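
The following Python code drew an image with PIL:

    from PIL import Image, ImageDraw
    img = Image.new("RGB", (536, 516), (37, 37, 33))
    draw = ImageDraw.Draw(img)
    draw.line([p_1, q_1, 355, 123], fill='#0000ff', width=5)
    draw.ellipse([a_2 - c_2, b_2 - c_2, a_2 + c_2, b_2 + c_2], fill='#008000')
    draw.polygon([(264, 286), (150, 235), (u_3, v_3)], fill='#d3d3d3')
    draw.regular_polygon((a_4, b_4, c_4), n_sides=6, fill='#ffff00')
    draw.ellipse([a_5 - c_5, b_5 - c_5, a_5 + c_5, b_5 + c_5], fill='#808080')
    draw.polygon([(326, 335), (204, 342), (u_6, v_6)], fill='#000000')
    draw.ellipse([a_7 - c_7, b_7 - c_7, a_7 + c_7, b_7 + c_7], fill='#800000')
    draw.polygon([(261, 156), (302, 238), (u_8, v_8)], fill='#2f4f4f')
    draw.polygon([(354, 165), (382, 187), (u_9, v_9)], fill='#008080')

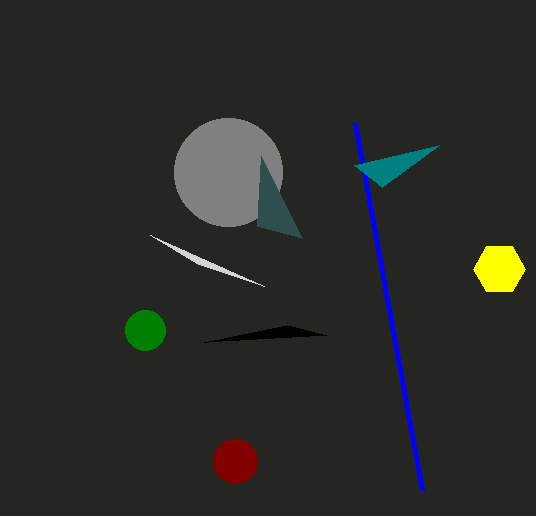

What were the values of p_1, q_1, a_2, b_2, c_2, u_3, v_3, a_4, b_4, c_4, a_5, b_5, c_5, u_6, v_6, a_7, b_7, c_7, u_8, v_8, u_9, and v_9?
p_1 = 422; q_1 = 490; a_2 = 145; b_2 = 330; c_2 = 20; u_3 = 198; v_3 = 264; a_4 = 499; b_4 = 269; c_4 = 26; a_5 = 228; b_5 = 172; c_5 = 54; u_6 = 287; v_6 = 325; a_7 = 235; b_7 = 461; c_7 = 22; u_8 = 257; v_8 = 226; u_9 = 439; v_9 = 145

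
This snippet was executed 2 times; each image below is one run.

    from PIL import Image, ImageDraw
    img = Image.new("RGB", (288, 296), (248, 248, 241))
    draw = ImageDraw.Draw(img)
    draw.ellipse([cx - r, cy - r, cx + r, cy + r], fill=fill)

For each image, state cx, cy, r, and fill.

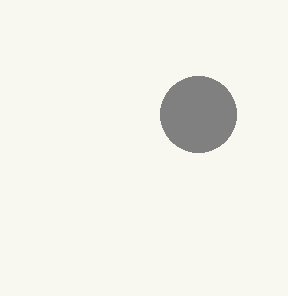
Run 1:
cx = 198; cy = 114; r = 38; fill = 'gray'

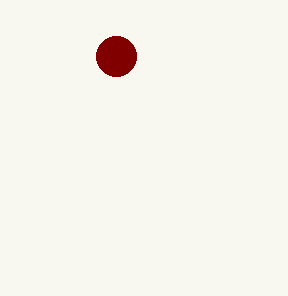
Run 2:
cx = 116
cy = 56
r = 20
fill = 'maroon'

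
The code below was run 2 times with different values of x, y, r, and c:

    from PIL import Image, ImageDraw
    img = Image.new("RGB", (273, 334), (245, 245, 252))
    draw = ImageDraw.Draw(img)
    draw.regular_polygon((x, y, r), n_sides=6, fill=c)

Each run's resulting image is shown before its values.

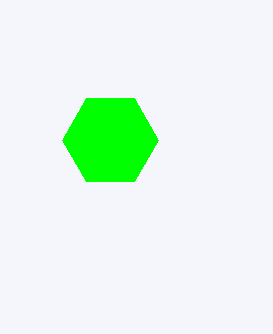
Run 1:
x = 110; y = 140; r = 48; c = 'lime'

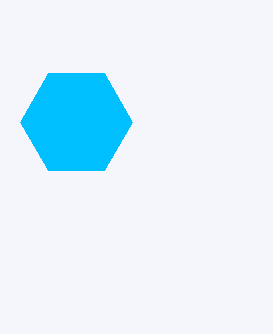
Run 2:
x = 76, y = 122, r = 56, c = 'deepskyblue'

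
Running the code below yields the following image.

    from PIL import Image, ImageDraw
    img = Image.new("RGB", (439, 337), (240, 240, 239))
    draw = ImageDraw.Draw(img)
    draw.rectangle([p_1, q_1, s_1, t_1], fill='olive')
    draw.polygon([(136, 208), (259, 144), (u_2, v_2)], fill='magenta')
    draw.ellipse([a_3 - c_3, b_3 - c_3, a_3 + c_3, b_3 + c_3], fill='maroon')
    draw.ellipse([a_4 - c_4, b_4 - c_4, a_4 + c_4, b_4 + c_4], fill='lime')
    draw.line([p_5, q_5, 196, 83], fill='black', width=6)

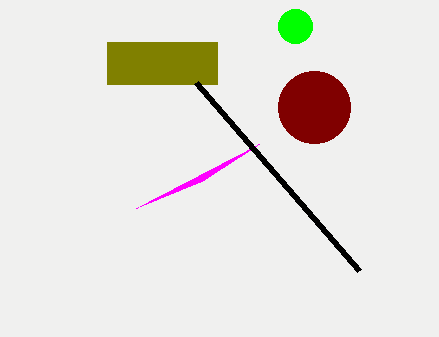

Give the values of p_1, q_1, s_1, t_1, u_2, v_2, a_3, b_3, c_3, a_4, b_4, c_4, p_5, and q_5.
p_1 = 107, q_1 = 42, s_1 = 217, t_1 = 84, u_2 = 202, v_2 = 181, a_3 = 314, b_3 = 107, c_3 = 36, a_4 = 295, b_4 = 26, c_4 = 17, p_5 = 359, q_5 = 271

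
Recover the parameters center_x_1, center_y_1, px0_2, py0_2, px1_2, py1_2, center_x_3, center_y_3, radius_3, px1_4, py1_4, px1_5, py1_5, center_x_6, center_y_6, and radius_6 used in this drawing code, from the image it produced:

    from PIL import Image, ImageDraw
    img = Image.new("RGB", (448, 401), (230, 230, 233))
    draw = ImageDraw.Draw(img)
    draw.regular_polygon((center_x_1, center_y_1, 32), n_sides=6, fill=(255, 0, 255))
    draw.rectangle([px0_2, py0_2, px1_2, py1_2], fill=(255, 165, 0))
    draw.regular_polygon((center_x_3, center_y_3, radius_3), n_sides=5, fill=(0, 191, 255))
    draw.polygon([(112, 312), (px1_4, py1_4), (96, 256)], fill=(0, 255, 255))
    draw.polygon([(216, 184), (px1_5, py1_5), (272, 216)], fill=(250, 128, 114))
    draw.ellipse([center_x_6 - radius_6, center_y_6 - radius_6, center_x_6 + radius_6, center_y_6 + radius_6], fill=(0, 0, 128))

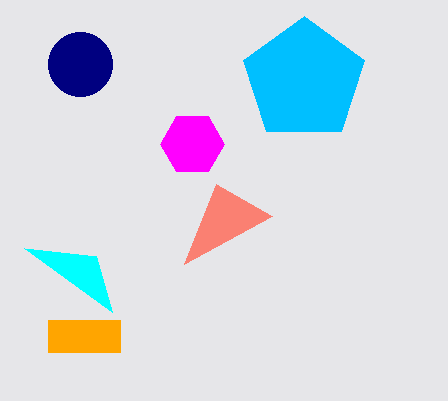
center_x_1 = 192; center_y_1 = 144; px0_2 = 48; py0_2 = 320; px1_2 = 120; py1_2 = 352; center_x_3 = 304; center_y_3 = 80; radius_3 = 64; px1_4 = 24; py1_4 = 248; px1_5 = 184; py1_5 = 264; center_x_6 = 80; center_y_6 = 64; radius_6 = 32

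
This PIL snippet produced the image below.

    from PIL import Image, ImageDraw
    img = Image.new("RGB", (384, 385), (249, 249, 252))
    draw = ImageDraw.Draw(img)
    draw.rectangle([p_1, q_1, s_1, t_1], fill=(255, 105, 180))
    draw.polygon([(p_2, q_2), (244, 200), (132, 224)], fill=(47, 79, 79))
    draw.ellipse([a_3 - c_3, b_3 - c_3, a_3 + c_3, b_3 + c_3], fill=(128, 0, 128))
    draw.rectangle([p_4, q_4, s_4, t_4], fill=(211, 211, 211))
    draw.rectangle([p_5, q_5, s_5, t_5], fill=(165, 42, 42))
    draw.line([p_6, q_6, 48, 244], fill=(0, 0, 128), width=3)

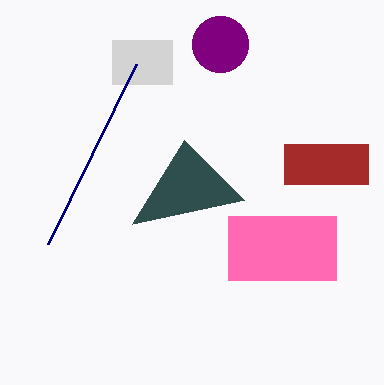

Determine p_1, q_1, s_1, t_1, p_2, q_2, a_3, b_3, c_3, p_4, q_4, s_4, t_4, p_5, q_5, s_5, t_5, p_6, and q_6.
p_1 = 228; q_1 = 216; s_1 = 336; t_1 = 280; p_2 = 184; q_2 = 140; a_3 = 220; b_3 = 44; c_3 = 28; p_4 = 112; q_4 = 40; s_4 = 172; t_4 = 84; p_5 = 284; q_5 = 144; s_5 = 368; t_5 = 184; p_6 = 136; q_6 = 64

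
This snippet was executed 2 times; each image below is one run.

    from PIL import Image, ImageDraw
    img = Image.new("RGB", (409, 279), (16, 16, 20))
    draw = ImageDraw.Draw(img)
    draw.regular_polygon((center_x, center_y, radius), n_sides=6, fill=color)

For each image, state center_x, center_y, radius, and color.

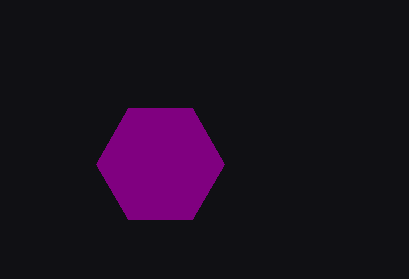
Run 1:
center_x = 160, center_y = 164, radius = 64, color = 'purple'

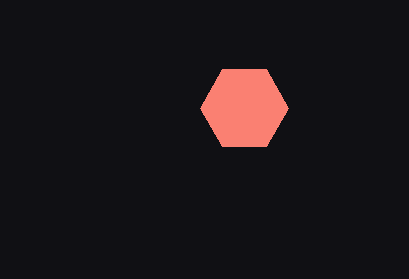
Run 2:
center_x = 244; center_y = 108; radius = 44; color = 'salmon'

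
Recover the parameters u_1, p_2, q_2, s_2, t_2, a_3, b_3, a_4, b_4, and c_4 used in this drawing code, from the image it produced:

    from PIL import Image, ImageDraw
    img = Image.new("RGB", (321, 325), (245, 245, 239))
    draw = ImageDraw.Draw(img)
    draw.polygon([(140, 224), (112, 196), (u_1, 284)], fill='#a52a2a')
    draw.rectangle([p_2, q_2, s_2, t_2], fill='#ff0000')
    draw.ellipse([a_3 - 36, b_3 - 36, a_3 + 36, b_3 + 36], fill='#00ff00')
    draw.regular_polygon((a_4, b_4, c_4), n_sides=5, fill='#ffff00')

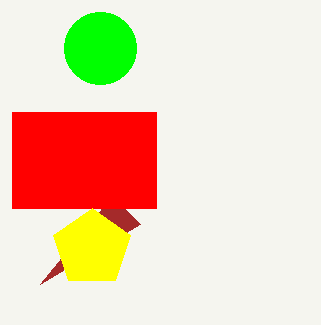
u_1 = 40
p_2 = 12
q_2 = 112
s_2 = 156
t_2 = 208
a_3 = 100
b_3 = 48
a_4 = 92
b_4 = 248
c_4 = 40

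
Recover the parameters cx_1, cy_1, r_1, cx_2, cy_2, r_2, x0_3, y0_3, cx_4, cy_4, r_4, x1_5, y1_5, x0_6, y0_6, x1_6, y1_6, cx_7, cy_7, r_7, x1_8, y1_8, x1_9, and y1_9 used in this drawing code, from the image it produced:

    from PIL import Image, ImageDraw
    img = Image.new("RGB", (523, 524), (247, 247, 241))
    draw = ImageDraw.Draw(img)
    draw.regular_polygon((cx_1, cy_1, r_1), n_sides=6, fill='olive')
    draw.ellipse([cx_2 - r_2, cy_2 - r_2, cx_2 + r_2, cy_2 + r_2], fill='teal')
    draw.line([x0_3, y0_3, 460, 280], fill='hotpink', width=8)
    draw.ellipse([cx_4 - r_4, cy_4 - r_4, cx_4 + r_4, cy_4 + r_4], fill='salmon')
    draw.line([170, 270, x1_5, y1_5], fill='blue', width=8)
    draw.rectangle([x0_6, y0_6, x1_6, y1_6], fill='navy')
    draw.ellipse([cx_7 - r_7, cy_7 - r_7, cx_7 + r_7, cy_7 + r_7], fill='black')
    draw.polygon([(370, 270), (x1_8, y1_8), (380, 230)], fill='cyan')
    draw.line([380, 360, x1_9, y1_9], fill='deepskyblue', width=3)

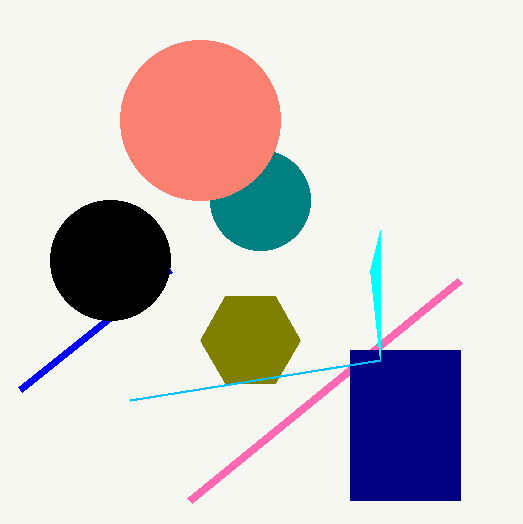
cx_1 = 250
cy_1 = 340
r_1 = 50
cx_2 = 260
cy_2 = 200
r_2 = 50
x0_3 = 190
y0_3 = 500
cx_4 = 200
cy_4 = 120
r_4 = 80
x1_5 = 20
y1_5 = 390
x0_6 = 350
y0_6 = 350
x1_6 = 460
y1_6 = 500
cx_7 = 110
cy_7 = 260
r_7 = 60
x1_8 = 380
y1_8 = 360
x1_9 = 130
y1_9 = 400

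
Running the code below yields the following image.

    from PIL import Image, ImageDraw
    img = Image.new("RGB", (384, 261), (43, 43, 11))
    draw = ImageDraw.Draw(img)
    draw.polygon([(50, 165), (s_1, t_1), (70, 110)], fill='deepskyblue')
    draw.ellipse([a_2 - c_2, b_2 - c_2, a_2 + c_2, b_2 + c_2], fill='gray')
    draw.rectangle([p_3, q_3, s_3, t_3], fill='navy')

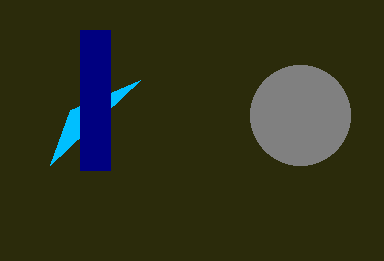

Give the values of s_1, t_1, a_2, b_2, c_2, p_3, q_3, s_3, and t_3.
s_1 = 140, t_1 = 80, a_2 = 300, b_2 = 115, c_2 = 50, p_3 = 80, q_3 = 30, s_3 = 110, t_3 = 170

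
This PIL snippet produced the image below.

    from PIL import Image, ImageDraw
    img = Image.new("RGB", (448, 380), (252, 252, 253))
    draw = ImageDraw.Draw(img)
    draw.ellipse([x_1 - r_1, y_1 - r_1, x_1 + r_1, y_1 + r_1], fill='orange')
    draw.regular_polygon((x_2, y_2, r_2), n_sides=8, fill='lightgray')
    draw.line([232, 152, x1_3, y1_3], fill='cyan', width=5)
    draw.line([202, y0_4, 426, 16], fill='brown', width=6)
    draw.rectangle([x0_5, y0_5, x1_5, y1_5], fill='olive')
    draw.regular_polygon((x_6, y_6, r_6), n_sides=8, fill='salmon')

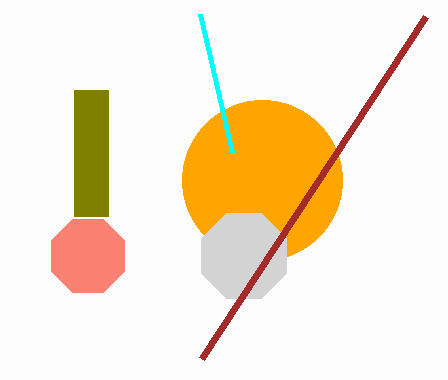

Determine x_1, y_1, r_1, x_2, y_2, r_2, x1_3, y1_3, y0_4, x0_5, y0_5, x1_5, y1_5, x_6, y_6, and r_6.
x_1 = 262
y_1 = 180
r_1 = 80
x_2 = 244
y_2 = 256
r_2 = 46
x1_3 = 200
y1_3 = 14
y0_4 = 358
x0_5 = 74
y0_5 = 90
x1_5 = 108
y1_5 = 216
x_6 = 88
y_6 = 256
r_6 = 40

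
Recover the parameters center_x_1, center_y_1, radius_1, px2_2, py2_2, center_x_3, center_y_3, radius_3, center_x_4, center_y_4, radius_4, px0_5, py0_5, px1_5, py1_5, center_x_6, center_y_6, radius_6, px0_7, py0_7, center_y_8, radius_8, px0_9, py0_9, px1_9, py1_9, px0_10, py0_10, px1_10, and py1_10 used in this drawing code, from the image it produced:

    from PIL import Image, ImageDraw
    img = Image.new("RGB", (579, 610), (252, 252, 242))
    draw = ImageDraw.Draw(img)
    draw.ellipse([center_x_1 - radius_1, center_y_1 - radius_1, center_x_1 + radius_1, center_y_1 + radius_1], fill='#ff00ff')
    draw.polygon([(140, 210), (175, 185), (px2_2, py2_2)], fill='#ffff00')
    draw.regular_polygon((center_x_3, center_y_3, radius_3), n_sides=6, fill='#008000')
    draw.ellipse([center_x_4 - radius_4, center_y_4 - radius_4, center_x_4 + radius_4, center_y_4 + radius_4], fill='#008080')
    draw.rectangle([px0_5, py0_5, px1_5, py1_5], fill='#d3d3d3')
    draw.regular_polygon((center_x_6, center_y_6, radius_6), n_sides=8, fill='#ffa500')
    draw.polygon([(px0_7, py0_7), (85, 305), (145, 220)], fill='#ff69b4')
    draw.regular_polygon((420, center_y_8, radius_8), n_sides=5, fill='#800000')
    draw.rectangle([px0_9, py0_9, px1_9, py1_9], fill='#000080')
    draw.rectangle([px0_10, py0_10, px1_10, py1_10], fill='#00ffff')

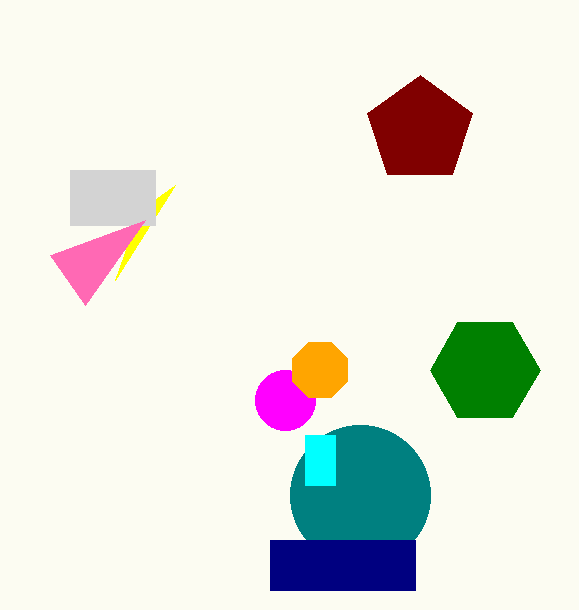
center_x_1 = 285, center_y_1 = 400, radius_1 = 30, px2_2 = 115, py2_2 = 280, center_x_3 = 485, center_y_3 = 370, radius_3 = 55, center_x_4 = 360, center_y_4 = 495, radius_4 = 70, px0_5 = 70, py0_5 = 170, px1_5 = 155, py1_5 = 225, center_x_6 = 320, center_y_6 = 370, radius_6 = 30, px0_7 = 50, py0_7 = 255, center_y_8 = 130, radius_8 = 55, px0_9 = 270, py0_9 = 540, px1_9 = 415, py1_9 = 590, px0_10 = 305, py0_10 = 435, px1_10 = 335, py1_10 = 485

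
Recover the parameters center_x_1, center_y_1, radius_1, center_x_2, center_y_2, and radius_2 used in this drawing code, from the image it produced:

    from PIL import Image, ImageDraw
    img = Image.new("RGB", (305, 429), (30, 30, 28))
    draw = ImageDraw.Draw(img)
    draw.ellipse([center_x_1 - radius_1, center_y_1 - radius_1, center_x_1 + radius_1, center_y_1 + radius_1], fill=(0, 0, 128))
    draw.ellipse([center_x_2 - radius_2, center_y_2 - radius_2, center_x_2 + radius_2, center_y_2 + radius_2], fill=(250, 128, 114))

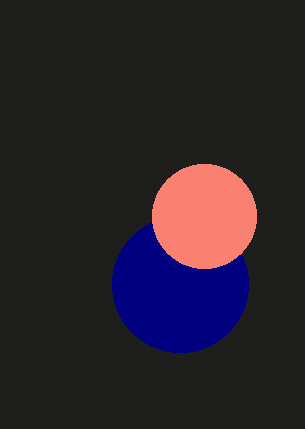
center_x_1 = 180
center_y_1 = 284
radius_1 = 68
center_x_2 = 204
center_y_2 = 216
radius_2 = 52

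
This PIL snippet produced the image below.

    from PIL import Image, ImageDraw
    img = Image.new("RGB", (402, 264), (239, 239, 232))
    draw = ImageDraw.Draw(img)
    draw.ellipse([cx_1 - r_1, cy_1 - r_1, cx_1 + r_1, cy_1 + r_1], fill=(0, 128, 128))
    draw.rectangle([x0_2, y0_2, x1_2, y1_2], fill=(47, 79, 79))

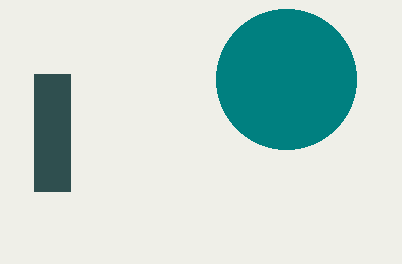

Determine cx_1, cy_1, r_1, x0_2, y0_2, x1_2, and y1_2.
cx_1 = 286
cy_1 = 79
r_1 = 70
x0_2 = 34
y0_2 = 74
x1_2 = 70
y1_2 = 191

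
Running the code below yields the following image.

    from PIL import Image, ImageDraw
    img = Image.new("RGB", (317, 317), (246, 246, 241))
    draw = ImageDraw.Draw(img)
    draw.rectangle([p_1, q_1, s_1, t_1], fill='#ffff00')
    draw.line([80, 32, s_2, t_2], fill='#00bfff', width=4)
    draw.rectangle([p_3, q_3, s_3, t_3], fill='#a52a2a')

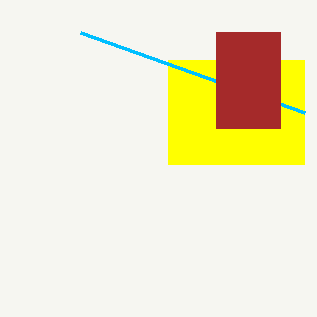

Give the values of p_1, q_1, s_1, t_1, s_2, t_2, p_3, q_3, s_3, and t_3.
p_1 = 168; q_1 = 60; s_1 = 304; t_1 = 164; s_2 = 304; t_2 = 112; p_3 = 216; q_3 = 32; s_3 = 280; t_3 = 128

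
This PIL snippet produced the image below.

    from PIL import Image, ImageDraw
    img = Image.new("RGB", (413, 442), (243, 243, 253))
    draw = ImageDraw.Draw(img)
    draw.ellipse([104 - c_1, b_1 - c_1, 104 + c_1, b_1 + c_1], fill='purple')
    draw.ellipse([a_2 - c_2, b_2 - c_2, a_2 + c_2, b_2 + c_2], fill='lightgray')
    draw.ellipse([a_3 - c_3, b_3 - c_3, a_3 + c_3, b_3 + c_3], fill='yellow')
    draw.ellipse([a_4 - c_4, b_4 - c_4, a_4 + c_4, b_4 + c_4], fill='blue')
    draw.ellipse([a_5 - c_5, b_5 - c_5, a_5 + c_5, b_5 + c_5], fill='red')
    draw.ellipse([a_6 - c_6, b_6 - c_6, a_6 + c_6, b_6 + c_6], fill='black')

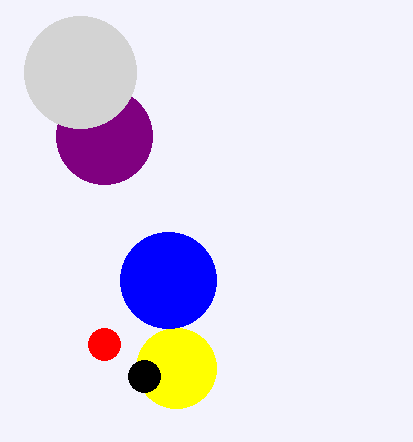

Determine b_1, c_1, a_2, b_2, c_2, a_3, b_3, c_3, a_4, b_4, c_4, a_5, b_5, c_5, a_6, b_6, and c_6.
b_1 = 136; c_1 = 48; a_2 = 80; b_2 = 72; c_2 = 56; a_3 = 176; b_3 = 368; c_3 = 40; a_4 = 168; b_4 = 280; c_4 = 48; a_5 = 104; b_5 = 344; c_5 = 16; a_6 = 144; b_6 = 376; c_6 = 16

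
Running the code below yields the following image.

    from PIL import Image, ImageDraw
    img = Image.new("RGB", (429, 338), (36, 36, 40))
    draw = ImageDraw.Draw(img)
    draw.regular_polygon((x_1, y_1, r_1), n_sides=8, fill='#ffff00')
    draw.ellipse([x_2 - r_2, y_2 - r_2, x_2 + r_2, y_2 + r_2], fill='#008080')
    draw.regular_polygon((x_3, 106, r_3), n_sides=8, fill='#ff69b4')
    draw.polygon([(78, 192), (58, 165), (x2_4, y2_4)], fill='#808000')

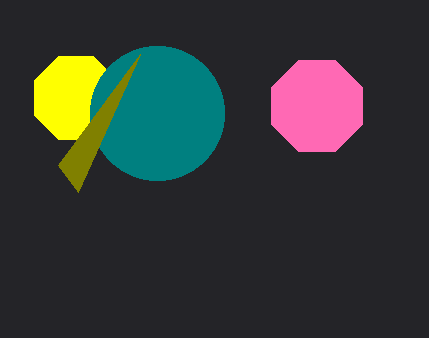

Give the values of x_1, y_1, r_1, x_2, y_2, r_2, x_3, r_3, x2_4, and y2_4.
x_1 = 76; y_1 = 98; r_1 = 45; x_2 = 157; y_2 = 113; r_2 = 67; x_3 = 317; r_3 = 49; x2_4 = 140; y2_4 = 54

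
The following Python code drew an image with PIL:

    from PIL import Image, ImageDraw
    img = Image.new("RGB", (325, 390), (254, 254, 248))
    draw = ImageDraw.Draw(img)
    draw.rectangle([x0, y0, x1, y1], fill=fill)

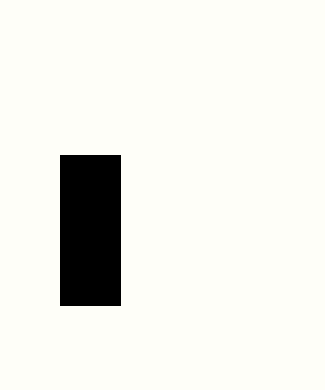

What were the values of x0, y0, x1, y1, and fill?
x0 = 60
y0 = 155
x1 = 120
y1 = 305
fill = 'black'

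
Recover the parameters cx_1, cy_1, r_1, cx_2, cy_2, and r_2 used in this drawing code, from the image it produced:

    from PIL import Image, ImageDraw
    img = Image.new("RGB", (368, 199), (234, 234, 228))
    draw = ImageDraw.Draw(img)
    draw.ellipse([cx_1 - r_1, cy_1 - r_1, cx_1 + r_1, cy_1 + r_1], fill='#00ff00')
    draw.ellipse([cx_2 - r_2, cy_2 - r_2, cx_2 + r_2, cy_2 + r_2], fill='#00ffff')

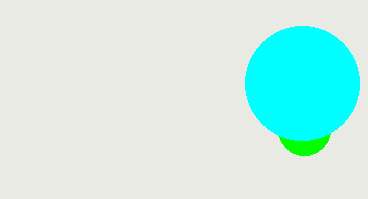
cx_1 = 304; cy_1 = 129; r_1 = 26; cx_2 = 302; cy_2 = 83; r_2 = 57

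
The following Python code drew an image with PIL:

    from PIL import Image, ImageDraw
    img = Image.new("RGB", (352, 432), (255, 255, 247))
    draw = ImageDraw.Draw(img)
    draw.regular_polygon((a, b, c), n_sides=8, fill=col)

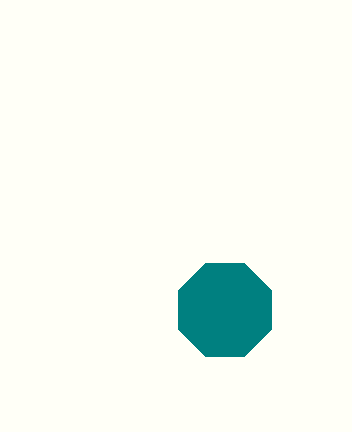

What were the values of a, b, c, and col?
a = 225; b = 310; c = 50; col = 'teal'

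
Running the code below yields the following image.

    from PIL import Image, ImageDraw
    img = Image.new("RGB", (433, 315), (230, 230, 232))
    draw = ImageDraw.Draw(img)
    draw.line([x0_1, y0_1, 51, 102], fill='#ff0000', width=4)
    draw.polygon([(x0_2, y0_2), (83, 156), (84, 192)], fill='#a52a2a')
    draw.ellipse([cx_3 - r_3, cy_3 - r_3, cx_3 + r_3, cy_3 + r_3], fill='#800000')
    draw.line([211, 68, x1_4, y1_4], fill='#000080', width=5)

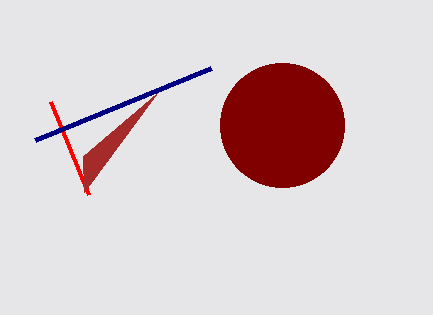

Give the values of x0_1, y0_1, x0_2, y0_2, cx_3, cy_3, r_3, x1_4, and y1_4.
x0_1 = 89
y0_1 = 195
x0_2 = 157
y0_2 = 93
cx_3 = 282
cy_3 = 125
r_3 = 62
x1_4 = 35
y1_4 = 140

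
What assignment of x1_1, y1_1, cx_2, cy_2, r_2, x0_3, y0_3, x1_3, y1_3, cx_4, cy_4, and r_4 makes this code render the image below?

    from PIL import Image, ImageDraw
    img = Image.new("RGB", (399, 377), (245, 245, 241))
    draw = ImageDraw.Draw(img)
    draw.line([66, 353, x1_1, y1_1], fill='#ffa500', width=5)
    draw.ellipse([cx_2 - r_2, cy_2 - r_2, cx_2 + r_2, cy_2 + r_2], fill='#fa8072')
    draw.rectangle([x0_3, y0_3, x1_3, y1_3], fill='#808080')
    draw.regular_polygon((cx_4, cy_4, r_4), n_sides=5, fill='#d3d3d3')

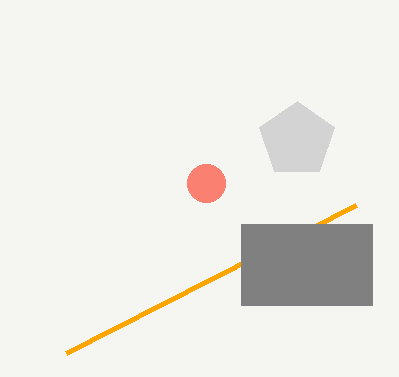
x1_1 = 356
y1_1 = 205
cx_2 = 206
cy_2 = 183
r_2 = 19
x0_3 = 241
y0_3 = 224
x1_3 = 372
y1_3 = 305
cx_4 = 297
cy_4 = 140
r_4 = 39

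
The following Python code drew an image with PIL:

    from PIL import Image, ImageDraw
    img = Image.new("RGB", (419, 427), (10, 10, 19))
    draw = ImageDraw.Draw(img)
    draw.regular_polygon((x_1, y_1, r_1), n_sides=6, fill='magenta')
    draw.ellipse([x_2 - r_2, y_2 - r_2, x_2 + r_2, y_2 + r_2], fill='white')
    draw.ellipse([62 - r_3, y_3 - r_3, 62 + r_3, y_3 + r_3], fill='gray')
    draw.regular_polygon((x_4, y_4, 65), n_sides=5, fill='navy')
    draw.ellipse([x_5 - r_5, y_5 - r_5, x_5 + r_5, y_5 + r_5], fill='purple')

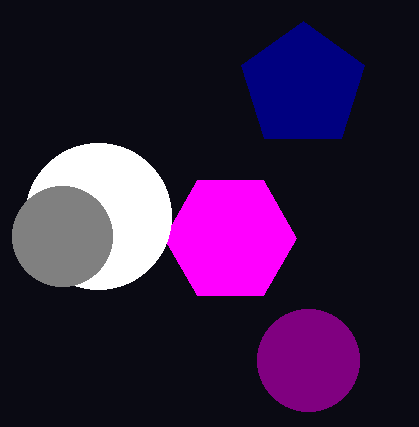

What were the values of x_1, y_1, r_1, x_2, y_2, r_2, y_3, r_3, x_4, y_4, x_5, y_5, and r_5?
x_1 = 230; y_1 = 238; r_1 = 66; x_2 = 98; y_2 = 216; r_2 = 73; y_3 = 236; r_3 = 50; x_4 = 303; y_4 = 86; x_5 = 308; y_5 = 360; r_5 = 51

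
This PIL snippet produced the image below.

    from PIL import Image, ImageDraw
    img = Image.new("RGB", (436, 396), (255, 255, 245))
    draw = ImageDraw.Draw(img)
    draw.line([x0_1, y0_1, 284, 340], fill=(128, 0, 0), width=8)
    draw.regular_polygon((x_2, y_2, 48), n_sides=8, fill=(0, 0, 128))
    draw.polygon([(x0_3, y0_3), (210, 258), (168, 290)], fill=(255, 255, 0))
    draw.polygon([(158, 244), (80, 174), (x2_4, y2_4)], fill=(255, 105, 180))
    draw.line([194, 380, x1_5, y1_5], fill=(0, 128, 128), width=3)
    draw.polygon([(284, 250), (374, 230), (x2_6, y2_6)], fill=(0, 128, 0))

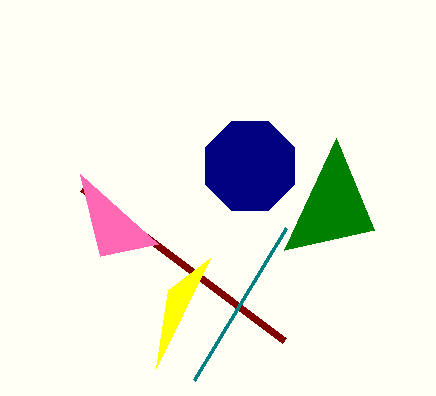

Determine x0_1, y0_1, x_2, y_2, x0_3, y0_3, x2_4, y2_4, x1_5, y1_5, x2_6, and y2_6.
x0_1 = 82, y0_1 = 188, x_2 = 250, y_2 = 166, x0_3 = 156, y0_3 = 368, x2_4 = 100, y2_4 = 256, x1_5 = 286, y1_5 = 228, x2_6 = 336, y2_6 = 138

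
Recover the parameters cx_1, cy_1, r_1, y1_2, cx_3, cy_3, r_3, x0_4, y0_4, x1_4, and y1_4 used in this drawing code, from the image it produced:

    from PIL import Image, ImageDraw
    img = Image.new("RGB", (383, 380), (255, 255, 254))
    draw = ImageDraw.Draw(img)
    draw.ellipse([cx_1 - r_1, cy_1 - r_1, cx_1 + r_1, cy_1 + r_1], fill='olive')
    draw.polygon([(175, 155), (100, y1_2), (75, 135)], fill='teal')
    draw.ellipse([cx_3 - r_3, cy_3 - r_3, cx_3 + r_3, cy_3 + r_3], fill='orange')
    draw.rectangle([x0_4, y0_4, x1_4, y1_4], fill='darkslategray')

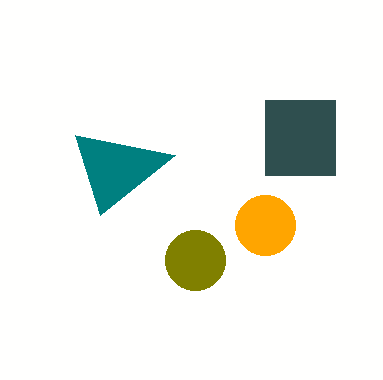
cx_1 = 195; cy_1 = 260; r_1 = 30; y1_2 = 215; cx_3 = 265; cy_3 = 225; r_3 = 30; x0_4 = 265; y0_4 = 100; x1_4 = 335; y1_4 = 175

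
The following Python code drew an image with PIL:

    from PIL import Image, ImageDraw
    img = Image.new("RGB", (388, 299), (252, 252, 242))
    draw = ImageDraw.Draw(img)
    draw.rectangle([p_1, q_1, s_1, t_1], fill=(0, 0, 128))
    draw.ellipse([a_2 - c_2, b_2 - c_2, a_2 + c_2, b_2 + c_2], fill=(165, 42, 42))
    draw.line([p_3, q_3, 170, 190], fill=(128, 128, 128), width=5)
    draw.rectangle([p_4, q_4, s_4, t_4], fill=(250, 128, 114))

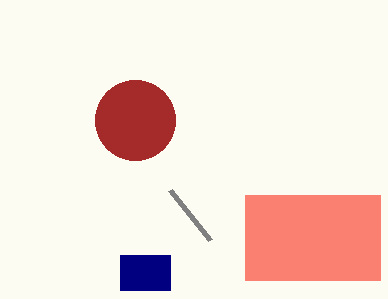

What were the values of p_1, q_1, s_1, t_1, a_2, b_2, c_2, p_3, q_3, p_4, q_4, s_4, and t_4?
p_1 = 120; q_1 = 255; s_1 = 170; t_1 = 290; a_2 = 135; b_2 = 120; c_2 = 40; p_3 = 210; q_3 = 240; p_4 = 245; q_4 = 195; s_4 = 380; t_4 = 280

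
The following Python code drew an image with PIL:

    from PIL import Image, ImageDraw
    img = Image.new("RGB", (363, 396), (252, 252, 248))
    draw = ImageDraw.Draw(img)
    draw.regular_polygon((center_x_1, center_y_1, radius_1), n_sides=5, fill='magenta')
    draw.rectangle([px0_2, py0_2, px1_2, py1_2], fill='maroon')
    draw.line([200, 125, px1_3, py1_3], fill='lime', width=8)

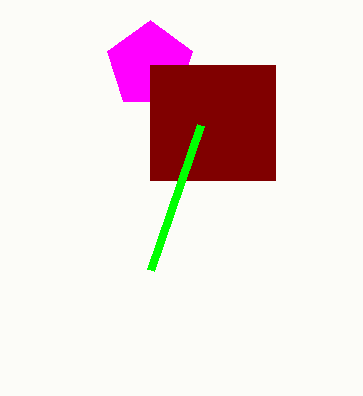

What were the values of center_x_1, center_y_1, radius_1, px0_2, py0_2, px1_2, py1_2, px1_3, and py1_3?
center_x_1 = 150; center_y_1 = 65; radius_1 = 45; px0_2 = 150; py0_2 = 65; px1_2 = 275; py1_2 = 180; px1_3 = 150; py1_3 = 270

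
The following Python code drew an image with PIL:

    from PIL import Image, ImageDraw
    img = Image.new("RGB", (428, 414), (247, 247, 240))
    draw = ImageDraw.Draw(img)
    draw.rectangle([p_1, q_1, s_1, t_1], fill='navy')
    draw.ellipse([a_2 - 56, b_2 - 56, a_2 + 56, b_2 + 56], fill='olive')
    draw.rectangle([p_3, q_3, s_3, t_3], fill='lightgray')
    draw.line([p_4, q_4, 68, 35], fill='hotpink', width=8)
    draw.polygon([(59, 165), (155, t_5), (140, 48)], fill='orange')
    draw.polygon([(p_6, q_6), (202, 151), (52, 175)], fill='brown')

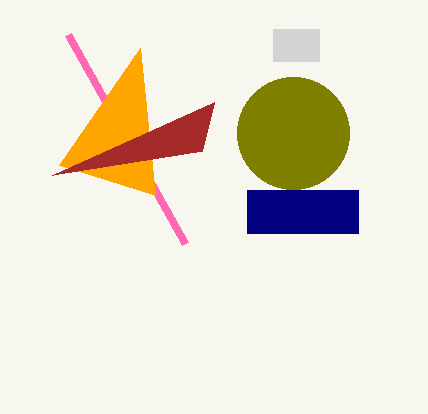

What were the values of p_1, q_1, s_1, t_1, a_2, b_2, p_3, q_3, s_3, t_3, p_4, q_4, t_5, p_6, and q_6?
p_1 = 247, q_1 = 190, s_1 = 358, t_1 = 233, a_2 = 293, b_2 = 133, p_3 = 273, q_3 = 29, s_3 = 319, t_3 = 61, p_4 = 185, q_4 = 244, t_5 = 195, p_6 = 214, q_6 = 102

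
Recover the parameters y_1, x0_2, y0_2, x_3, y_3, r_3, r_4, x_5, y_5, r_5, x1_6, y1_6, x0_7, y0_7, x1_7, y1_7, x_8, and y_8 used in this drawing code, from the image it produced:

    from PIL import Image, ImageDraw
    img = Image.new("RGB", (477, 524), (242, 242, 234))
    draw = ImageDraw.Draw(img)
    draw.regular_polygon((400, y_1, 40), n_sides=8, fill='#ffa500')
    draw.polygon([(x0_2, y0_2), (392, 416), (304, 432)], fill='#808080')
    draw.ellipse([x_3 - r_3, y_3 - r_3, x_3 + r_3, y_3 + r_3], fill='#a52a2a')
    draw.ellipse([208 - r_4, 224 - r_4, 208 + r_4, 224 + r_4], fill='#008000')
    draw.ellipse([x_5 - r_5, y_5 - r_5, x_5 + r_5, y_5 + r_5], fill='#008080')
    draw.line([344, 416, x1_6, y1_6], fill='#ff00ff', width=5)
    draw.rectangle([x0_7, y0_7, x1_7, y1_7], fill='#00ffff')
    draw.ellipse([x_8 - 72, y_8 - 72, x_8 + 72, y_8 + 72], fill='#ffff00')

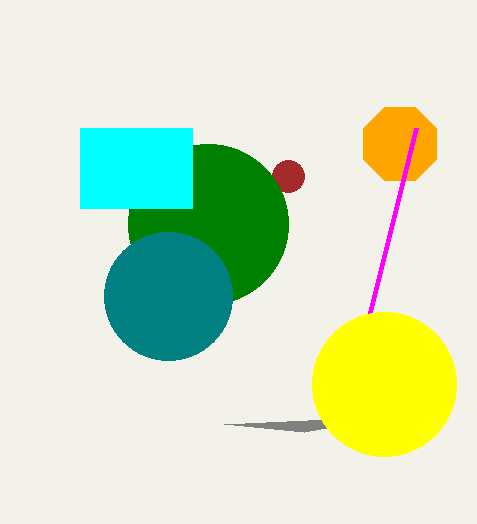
y_1 = 144; x0_2 = 224; y0_2 = 424; x_3 = 288; y_3 = 176; r_3 = 16; r_4 = 80; x_5 = 168; y_5 = 296; r_5 = 64; x1_6 = 416; y1_6 = 128; x0_7 = 80; y0_7 = 128; x1_7 = 192; y1_7 = 208; x_8 = 384; y_8 = 384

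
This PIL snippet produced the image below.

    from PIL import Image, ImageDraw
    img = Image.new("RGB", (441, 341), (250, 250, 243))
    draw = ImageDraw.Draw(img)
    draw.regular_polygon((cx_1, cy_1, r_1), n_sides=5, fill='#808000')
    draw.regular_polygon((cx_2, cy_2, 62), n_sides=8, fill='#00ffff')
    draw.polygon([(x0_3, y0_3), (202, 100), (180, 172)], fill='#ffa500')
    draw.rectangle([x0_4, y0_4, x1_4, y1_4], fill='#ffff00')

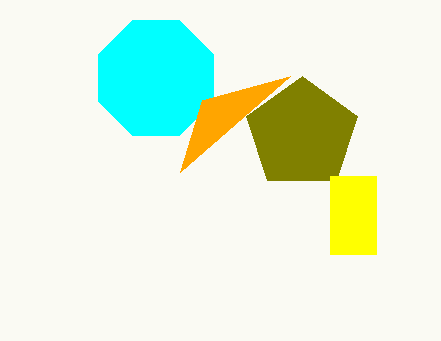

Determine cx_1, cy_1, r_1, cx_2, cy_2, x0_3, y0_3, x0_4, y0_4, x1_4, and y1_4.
cx_1 = 302; cy_1 = 134; r_1 = 58; cx_2 = 156; cy_2 = 78; x0_3 = 290; y0_3 = 76; x0_4 = 330; y0_4 = 176; x1_4 = 376; y1_4 = 254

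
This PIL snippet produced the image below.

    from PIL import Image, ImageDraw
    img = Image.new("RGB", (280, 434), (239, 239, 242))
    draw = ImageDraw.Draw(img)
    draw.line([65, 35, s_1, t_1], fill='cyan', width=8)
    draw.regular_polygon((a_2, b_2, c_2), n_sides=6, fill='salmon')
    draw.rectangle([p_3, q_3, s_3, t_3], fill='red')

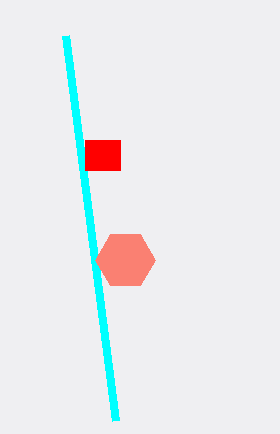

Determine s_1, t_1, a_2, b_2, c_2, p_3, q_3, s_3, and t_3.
s_1 = 115; t_1 = 420; a_2 = 125; b_2 = 260; c_2 = 30; p_3 = 85; q_3 = 140; s_3 = 120; t_3 = 170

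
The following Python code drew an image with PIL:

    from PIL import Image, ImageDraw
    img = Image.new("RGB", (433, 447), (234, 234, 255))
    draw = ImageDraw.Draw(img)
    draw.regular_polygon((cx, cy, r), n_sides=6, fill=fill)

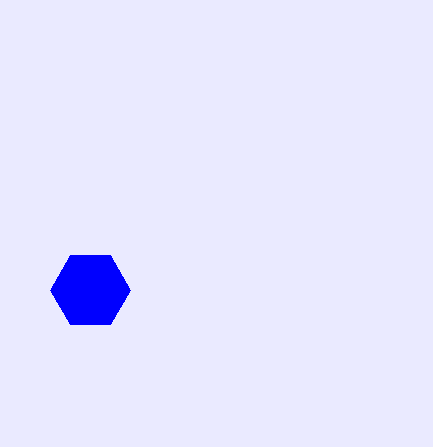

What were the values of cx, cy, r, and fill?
cx = 90, cy = 290, r = 40, fill = 'blue'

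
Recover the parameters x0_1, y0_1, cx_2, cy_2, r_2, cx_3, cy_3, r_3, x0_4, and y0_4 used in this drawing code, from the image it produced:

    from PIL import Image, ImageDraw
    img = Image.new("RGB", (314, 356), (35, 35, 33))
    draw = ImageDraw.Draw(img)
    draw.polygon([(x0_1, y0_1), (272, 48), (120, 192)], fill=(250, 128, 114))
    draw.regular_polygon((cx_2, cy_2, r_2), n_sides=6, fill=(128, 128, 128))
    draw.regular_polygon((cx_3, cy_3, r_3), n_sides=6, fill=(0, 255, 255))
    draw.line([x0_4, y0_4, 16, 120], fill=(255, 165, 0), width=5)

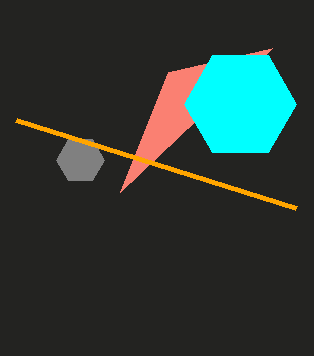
x0_1 = 168
y0_1 = 72
cx_2 = 80
cy_2 = 160
r_2 = 24
cx_3 = 240
cy_3 = 104
r_3 = 56
x0_4 = 296
y0_4 = 208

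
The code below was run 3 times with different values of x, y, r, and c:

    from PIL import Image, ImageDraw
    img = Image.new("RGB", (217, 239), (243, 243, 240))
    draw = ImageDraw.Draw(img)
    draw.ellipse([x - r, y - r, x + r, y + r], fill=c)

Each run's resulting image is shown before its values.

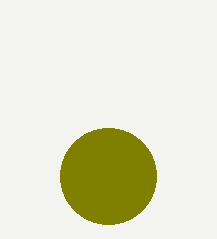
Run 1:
x = 108
y = 176
r = 48
c = 'olive'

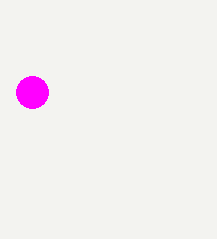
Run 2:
x = 32, y = 92, r = 16, c = 'magenta'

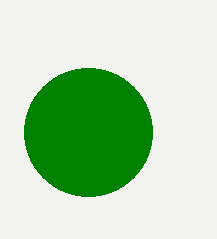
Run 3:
x = 88; y = 132; r = 64; c = 'green'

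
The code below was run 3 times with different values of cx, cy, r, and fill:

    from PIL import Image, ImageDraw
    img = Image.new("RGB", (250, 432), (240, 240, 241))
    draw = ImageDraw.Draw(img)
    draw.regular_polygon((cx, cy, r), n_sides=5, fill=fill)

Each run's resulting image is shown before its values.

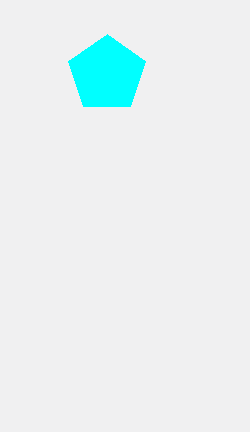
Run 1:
cx = 107; cy = 74; r = 40; fill = 'cyan'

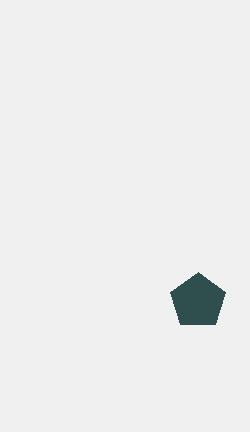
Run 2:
cx = 198; cy = 301; r = 29; fill = 'darkslategray'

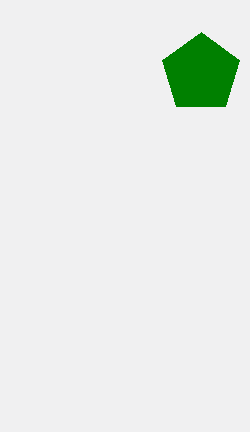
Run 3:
cx = 201; cy = 73; r = 41; fill = 'green'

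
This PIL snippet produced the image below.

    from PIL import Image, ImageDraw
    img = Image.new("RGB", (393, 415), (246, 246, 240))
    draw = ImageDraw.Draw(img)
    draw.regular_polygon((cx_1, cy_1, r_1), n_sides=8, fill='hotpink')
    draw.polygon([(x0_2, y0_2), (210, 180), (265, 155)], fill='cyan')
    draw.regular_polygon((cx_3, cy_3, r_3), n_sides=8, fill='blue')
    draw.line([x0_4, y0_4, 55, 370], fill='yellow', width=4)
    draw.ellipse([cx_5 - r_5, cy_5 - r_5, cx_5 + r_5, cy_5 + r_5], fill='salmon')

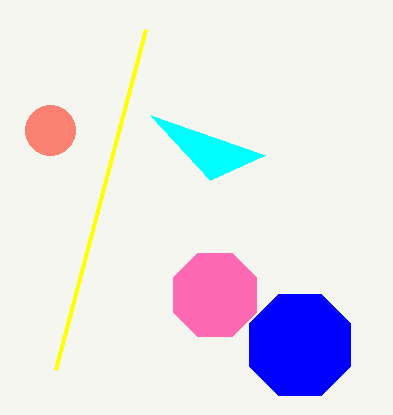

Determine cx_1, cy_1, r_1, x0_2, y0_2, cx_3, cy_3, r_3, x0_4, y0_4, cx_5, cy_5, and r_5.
cx_1 = 215, cy_1 = 295, r_1 = 45, x0_2 = 150, y0_2 = 115, cx_3 = 300, cy_3 = 345, r_3 = 55, x0_4 = 145, y0_4 = 30, cx_5 = 50, cy_5 = 130, r_5 = 25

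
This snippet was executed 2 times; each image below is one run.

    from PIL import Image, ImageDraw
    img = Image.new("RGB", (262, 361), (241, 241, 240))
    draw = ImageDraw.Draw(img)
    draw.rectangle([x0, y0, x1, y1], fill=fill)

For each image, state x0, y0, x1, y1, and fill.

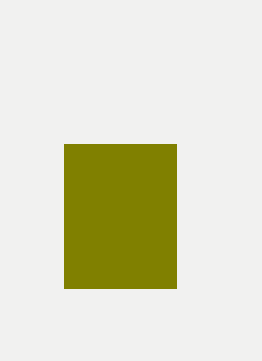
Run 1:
x0 = 64; y0 = 144; x1 = 176; y1 = 288; fill = 'olive'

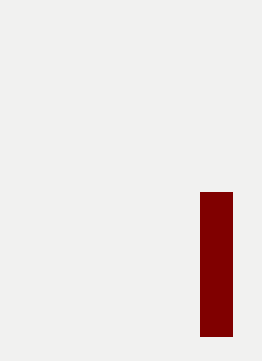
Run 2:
x0 = 200
y0 = 192
x1 = 232
y1 = 336
fill = 'maroon'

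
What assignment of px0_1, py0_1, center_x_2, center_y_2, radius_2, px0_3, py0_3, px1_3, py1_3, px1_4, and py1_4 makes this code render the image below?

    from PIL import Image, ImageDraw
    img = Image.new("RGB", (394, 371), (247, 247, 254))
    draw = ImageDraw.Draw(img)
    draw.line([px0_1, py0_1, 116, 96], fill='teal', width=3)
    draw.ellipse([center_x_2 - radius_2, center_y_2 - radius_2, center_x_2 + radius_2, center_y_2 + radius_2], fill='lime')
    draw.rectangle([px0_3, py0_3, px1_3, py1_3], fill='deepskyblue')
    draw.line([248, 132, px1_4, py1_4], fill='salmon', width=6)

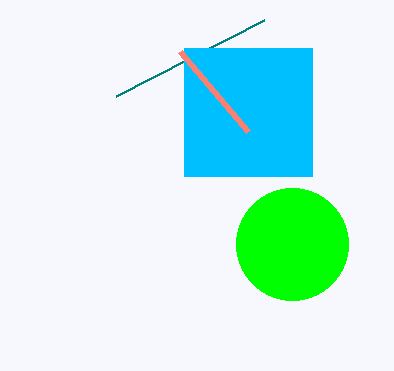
px0_1 = 264, py0_1 = 20, center_x_2 = 292, center_y_2 = 244, radius_2 = 56, px0_3 = 184, py0_3 = 48, px1_3 = 312, py1_3 = 176, px1_4 = 180, py1_4 = 52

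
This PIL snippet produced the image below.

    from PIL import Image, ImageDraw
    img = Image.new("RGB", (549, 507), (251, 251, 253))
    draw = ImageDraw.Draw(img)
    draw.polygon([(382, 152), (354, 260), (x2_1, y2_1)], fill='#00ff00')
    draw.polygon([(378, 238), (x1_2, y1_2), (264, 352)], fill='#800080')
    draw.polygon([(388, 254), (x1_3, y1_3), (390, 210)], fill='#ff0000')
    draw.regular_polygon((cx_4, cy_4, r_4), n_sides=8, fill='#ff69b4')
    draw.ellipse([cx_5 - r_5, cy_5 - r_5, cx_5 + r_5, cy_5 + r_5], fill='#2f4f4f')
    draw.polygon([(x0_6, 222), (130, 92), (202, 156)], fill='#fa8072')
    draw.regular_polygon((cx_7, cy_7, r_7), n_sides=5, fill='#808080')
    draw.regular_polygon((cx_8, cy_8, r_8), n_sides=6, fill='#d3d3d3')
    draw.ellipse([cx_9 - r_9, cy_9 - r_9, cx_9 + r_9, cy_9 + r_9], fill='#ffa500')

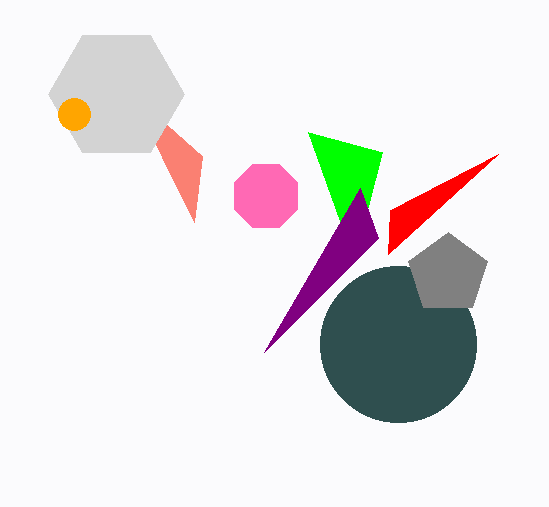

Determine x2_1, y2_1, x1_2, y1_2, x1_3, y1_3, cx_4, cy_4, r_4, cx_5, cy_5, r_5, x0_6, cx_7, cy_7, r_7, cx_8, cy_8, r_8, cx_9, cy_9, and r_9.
x2_1 = 308; y2_1 = 132; x1_2 = 360; y1_2 = 188; x1_3 = 498; y1_3 = 154; cx_4 = 266; cy_4 = 196; r_4 = 34; cx_5 = 398; cy_5 = 344; r_5 = 78; x0_6 = 194; cx_7 = 448; cy_7 = 274; r_7 = 42; cx_8 = 116; cy_8 = 94; r_8 = 68; cx_9 = 74; cy_9 = 114; r_9 = 16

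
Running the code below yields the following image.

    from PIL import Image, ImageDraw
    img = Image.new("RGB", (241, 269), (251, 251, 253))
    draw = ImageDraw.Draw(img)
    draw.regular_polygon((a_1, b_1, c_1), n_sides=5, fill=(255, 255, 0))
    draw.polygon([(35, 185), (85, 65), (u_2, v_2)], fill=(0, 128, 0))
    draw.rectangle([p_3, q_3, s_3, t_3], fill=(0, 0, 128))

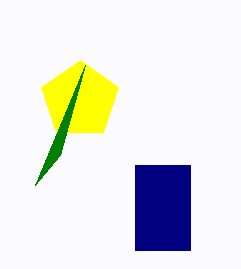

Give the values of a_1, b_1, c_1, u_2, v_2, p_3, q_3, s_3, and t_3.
a_1 = 80, b_1 = 100, c_1 = 40, u_2 = 60, v_2 = 155, p_3 = 135, q_3 = 165, s_3 = 190, t_3 = 250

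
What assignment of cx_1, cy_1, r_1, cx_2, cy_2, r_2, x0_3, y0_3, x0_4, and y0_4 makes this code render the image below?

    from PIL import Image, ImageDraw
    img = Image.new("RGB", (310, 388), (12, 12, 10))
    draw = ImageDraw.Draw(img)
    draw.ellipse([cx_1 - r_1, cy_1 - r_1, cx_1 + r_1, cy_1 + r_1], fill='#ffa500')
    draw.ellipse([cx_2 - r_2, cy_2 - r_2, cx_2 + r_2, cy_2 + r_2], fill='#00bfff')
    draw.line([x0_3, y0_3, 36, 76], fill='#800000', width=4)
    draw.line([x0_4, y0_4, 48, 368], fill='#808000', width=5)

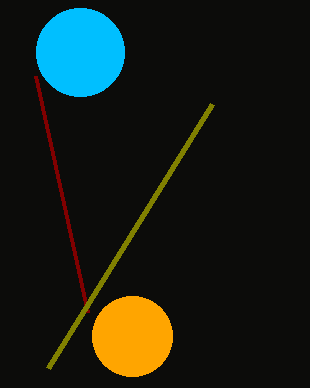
cx_1 = 132; cy_1 = 336; r_1 = 40; cx_2 = 80; cy_2 = 52; r_2 = 44; x0_3 = 88; y0_3 = 312; x0_4 = 212; y0_4 = 104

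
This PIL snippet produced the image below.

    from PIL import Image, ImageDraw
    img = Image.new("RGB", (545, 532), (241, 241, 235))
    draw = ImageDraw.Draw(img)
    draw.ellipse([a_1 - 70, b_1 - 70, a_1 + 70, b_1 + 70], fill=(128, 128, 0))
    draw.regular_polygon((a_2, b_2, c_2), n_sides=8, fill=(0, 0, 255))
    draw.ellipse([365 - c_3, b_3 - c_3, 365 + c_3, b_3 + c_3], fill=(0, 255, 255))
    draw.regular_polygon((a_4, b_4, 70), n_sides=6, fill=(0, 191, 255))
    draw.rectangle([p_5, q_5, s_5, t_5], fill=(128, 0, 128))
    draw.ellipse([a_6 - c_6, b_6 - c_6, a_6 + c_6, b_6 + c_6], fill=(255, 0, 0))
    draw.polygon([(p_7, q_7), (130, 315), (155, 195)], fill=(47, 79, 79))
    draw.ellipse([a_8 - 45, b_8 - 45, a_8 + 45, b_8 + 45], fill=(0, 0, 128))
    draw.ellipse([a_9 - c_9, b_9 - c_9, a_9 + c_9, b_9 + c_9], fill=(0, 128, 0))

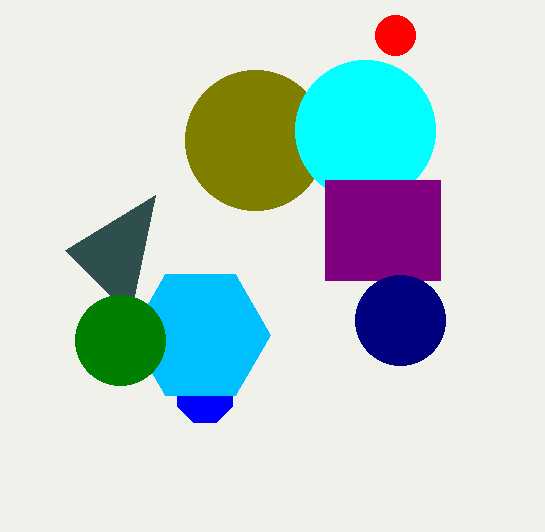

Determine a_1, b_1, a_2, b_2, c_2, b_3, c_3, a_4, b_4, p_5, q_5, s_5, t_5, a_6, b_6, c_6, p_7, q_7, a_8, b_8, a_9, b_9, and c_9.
a_1 = 255
b_1 = 140
a_2 = 205
b_2 = 395
c_2 = 30
b_3 = 130
c_3 = 70
a_4 = 200
b_4 = 335
p_5 = 325
q_5 = 180
s_5 = 440
t_5 = 280
a_6 = 395
b_6 = 35
c_6 = 20
p_7 = 65
q_7 = 250
a_8 = 400
b_8 = 320
a_9 = 120
b_9 = 340
c_9 = 45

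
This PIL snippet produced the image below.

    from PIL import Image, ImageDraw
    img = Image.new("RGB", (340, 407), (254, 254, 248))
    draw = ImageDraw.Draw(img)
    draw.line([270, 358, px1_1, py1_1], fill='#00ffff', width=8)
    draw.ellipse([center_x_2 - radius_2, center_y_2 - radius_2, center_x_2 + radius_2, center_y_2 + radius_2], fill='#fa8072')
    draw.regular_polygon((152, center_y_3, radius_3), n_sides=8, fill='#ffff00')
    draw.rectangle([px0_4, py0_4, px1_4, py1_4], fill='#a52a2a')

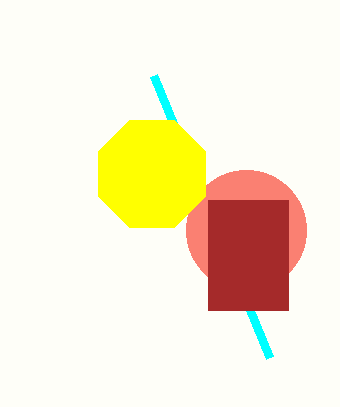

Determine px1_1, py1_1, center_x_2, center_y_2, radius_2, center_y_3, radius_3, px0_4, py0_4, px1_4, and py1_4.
px1_1 = 154
py1_1 = 76
center_x_2 = 246
center_y_2 = 230
radius_2 = 60
center_y_3 = 174
radius_3 = 58
px0_4 = 208
py0_4 = 200
px1_4 = 288
py1_4 = 310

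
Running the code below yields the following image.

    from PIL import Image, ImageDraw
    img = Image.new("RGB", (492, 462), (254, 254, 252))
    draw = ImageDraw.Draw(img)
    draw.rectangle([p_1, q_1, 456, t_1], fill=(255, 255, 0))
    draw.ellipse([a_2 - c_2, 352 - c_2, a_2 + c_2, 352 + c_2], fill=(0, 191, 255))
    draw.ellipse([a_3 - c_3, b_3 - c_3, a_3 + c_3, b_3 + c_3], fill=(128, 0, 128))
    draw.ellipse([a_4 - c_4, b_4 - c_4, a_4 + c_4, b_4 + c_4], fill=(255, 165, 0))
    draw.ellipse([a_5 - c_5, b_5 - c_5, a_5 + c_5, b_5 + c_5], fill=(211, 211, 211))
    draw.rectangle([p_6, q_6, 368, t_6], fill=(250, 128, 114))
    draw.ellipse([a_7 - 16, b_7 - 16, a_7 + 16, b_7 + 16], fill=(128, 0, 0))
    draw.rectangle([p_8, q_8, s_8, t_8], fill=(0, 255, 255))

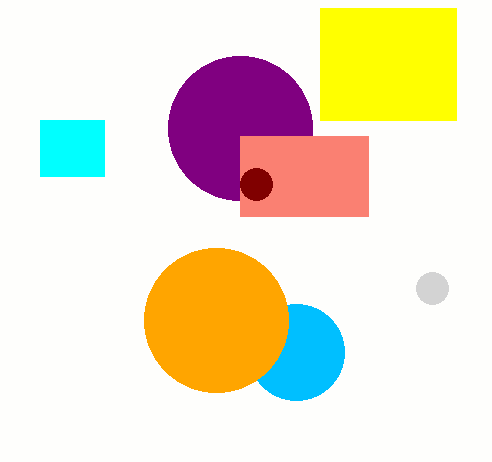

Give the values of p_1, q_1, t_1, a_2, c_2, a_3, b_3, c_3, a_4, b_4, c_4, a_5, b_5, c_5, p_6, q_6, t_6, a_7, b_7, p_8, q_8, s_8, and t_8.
p_1 = 320
q_1 = 8
t_1 = 120
a_2 = 296
c_2 = 48
a_3 = 240
b_3 = 128
c_3 = 72
a_4 = 216
b_4 = 320
c_4 = 72
a_5 = 432
b_5 = 288
c_5 = 16
p_6 = 240
q_6 = 136
t_6 = 216
a_7 = 256
b_7 = 184
p_8 = 40
q_8 = 120
s_8 = 104
t_8 = 176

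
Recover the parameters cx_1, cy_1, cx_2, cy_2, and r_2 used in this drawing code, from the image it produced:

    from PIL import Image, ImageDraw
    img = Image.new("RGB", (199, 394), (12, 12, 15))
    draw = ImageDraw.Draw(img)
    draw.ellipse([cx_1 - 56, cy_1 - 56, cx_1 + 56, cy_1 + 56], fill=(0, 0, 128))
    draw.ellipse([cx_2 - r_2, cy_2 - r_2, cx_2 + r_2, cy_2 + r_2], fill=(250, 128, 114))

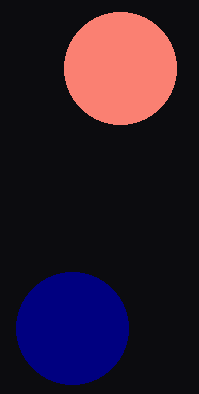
cx_1 = 72
cy_1 = 328
cx_2 = 120
cy_2 = 68
r_2 = 56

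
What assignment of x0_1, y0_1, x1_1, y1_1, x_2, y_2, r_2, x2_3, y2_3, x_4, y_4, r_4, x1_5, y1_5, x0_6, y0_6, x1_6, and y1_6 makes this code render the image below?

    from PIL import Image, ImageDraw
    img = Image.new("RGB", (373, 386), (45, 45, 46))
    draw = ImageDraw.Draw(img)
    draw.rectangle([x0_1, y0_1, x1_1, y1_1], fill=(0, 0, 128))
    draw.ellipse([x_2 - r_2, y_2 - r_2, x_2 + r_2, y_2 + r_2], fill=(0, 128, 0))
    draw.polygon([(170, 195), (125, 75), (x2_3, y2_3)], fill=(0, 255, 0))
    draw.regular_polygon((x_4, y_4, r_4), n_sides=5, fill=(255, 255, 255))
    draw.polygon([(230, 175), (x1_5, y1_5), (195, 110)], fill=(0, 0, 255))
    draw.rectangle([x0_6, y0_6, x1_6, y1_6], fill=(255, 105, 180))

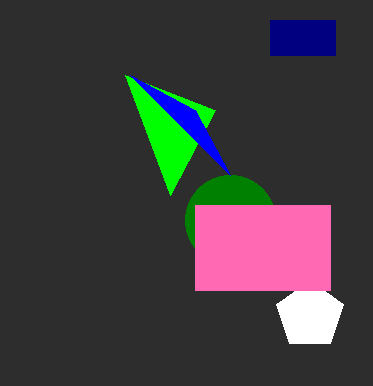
x0_1 = 270, y0_1 = 20, x1_1 = 335, y1_1 = 55, x_2 = 230, y_2 = 220, r_2 = 45, x2_3 = 215, y2_3 = 110, x_4 = 310, y_4 = 315, r_4 = 35, x1_5 = 130, y1_5 = 75, x0_6 = 195, y0_6 = 205, x1_6 = 330, y1_6 = 290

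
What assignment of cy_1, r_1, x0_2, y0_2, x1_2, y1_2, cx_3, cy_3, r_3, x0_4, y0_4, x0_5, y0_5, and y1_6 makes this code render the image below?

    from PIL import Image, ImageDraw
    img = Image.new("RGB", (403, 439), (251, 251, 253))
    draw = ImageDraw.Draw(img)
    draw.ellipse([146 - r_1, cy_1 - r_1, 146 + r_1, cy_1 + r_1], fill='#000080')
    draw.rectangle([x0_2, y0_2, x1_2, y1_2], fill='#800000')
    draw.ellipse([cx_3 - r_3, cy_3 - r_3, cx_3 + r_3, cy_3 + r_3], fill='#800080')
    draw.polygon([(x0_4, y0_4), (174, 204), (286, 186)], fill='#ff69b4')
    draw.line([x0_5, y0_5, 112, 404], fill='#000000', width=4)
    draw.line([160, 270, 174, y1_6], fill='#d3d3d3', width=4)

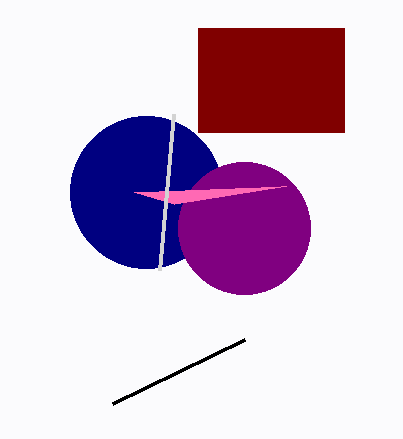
cy_1 = 192; r_1 = 76; x0_2 = 198; y0_2 = 28; x1_2 = 344; y1_2 = 132; cx_3 = 244; cy_3 = 228; r_3 = 66; x0_4 = 134; y0_4 = 192; x0_5 = 244; y0_5 = 340; y1_6 = 114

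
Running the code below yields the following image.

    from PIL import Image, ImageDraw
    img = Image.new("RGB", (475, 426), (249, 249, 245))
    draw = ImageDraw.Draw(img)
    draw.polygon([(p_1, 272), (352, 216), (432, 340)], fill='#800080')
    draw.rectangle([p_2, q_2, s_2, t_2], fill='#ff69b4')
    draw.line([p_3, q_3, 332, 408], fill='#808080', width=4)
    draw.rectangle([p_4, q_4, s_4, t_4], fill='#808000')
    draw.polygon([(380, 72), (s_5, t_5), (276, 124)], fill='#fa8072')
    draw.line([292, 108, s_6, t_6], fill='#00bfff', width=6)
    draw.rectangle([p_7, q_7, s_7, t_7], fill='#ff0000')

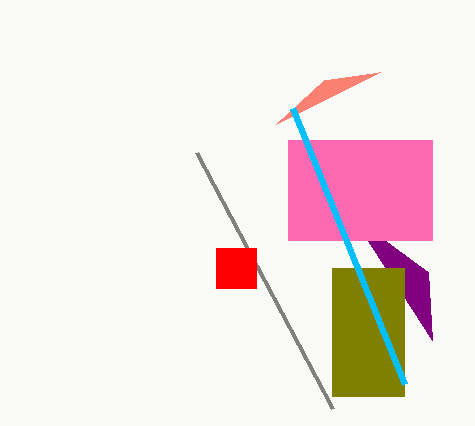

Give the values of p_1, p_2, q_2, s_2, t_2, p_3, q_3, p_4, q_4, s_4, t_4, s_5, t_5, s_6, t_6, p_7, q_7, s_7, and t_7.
p_1 = 428
p_2 = 288
q_2 = 140
s_2 = 432
t_2 = 240
p_3 = 196
q_3 = 152
p_4 = 332
q_4 = 268
s_4 = 404
t_4 = 396
s_5 = 324
t_5 = 80
s_6 = 404
t_6 = 384
p_7 = 216
q_7 = 248
s_7 = 256
t_7 = 288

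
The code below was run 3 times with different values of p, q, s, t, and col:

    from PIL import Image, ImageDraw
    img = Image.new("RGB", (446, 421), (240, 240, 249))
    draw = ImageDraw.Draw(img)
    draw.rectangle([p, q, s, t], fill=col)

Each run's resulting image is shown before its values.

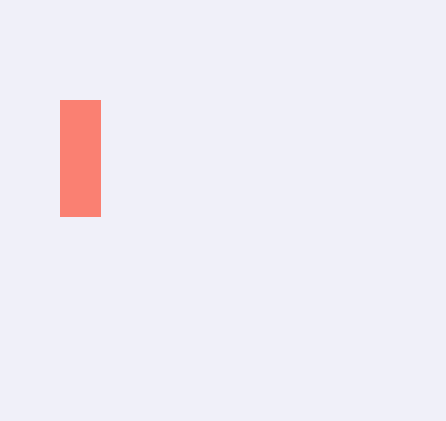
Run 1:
p = 60; q = 100; s = 100; t = 216; col = 'salmon'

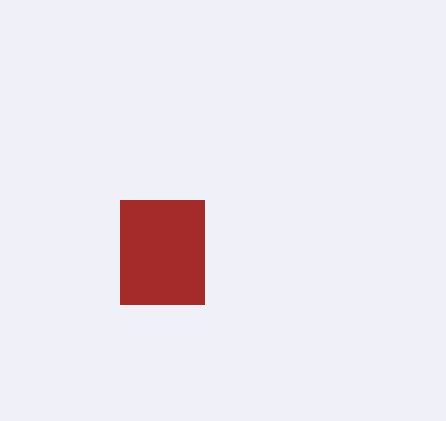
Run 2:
p = 120; q = 200; s = 204; t = 304; col = 'brown'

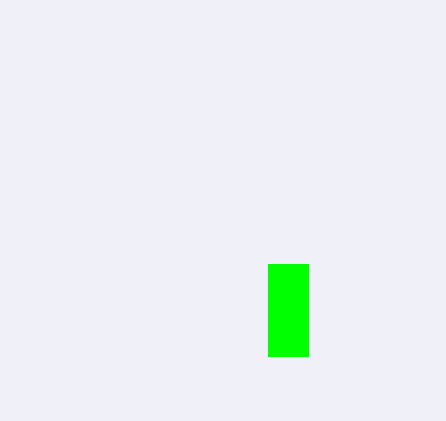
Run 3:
p = 268
q = 264
s = 308
t = 356
col = 'lime'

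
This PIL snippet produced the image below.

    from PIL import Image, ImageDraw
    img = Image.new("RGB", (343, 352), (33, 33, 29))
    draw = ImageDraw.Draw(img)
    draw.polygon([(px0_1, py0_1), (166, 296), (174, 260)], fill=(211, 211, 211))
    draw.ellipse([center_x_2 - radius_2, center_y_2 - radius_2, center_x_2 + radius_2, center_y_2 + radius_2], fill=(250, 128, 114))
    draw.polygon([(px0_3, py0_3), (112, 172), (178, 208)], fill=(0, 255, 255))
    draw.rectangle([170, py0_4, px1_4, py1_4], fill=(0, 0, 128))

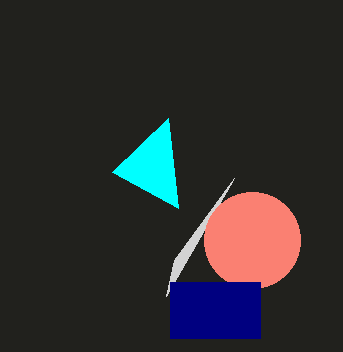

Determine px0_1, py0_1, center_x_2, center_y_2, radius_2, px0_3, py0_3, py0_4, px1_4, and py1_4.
px0_1 = 234; py0_1 = 178; center_x_2 = 252; center_y_2 = 240; radius_2 = 48; px0_3 = 168; py0_3 = 118; py0_4 = 282; px1_4 = 260; py1_4 = 338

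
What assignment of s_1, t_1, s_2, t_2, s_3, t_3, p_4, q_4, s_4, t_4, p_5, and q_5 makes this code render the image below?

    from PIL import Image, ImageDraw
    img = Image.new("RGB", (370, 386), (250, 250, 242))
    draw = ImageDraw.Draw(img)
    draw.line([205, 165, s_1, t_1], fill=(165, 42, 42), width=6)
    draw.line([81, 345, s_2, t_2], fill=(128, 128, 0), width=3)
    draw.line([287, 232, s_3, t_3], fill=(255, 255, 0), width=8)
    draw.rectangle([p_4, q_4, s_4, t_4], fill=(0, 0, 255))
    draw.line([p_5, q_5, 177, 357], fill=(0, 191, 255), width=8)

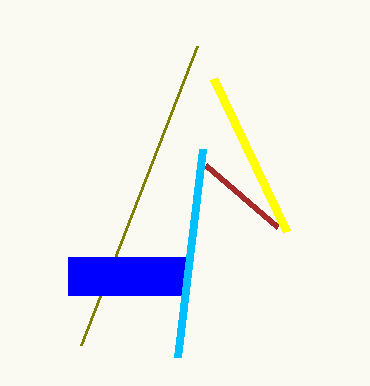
s_1 = 277
t_1 = 227
s_2 = 197
t_2 = 46
s_3 = 214
t_3 = 79
p_4 = 68
q_4 = 257
s_4 = 187
t_4 = 295
p_5 = 202
q_5 = 149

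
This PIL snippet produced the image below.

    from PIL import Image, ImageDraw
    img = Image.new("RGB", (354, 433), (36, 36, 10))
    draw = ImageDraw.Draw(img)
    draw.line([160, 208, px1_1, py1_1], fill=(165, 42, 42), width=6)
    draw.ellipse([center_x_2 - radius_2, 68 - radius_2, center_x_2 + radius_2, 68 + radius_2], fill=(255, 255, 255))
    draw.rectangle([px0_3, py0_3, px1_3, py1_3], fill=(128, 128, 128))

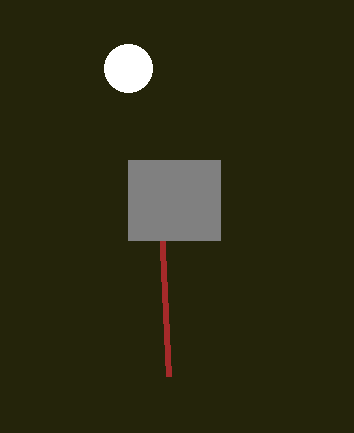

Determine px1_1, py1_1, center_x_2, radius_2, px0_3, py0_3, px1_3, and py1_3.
px1_1 = 168, py1_1 = 376, center_x_2 = 128, radius_2 = 24, px0_3 = 128, py0_3 = 160, px1_3 = 220, py1_3 = 240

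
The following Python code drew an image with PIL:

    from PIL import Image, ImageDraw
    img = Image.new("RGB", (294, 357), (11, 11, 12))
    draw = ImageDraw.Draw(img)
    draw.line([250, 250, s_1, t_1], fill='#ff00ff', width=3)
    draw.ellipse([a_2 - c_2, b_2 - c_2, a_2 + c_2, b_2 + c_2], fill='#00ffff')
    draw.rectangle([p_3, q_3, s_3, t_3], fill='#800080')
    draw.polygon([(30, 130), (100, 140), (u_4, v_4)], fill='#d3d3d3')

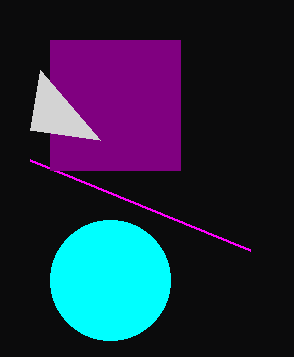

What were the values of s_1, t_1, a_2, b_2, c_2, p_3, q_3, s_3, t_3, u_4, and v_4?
s_1 = 30, t_1 = 160, a_2 = 110, b_2 = 280, c_2 = 60, p_3 = 50, q_3 = 40, s_3 = 180, t_3 = 170, u_4 = 40, v_4 = 70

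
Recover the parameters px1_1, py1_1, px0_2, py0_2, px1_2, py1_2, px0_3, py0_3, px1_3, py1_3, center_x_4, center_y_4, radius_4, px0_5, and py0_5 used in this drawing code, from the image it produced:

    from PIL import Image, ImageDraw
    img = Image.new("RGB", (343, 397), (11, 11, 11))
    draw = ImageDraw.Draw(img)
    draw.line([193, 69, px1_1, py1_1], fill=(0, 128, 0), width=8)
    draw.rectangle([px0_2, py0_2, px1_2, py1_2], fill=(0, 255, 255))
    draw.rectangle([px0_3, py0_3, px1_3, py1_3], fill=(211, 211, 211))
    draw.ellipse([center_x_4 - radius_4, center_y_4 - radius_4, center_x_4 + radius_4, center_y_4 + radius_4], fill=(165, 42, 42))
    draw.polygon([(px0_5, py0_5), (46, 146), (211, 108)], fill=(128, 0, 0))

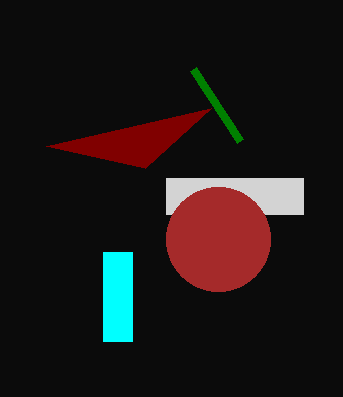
px1_1 = 240
py1_1 = 141
px0_2 = 103
py0_2 = 252
px1_2 = 132
py1_2 = 341
px0_3 = 166
py0_3 = 178
px1_3 = 303
py1_3 = 214
center_x_4 = 218
center_y_4 = 239
radius_4 = 52
px0_5 = 145
py0_5 = 168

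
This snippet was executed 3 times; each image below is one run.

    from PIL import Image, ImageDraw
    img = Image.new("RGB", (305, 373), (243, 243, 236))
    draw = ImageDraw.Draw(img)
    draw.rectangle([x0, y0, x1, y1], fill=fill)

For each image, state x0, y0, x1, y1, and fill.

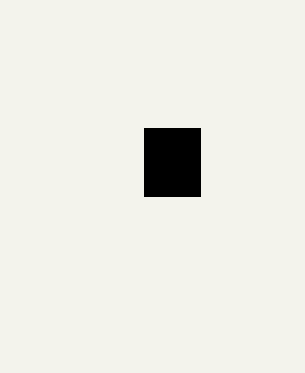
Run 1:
x0 = 144; y0 = 128; x1 = 200; y1 = 196; fill = 'black'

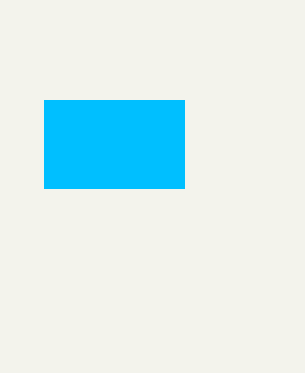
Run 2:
x0 = 44; y0 = 100; x1 = 184; y1 = 188; fill = 'deepskyblue'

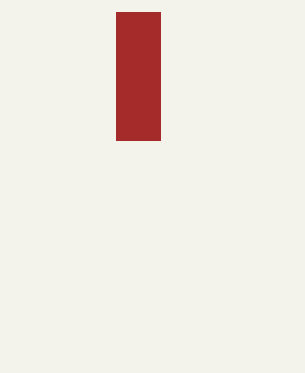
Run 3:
x0 = 116, y0 = 12, x1 = 160, y1 = 140, fill = 'brown'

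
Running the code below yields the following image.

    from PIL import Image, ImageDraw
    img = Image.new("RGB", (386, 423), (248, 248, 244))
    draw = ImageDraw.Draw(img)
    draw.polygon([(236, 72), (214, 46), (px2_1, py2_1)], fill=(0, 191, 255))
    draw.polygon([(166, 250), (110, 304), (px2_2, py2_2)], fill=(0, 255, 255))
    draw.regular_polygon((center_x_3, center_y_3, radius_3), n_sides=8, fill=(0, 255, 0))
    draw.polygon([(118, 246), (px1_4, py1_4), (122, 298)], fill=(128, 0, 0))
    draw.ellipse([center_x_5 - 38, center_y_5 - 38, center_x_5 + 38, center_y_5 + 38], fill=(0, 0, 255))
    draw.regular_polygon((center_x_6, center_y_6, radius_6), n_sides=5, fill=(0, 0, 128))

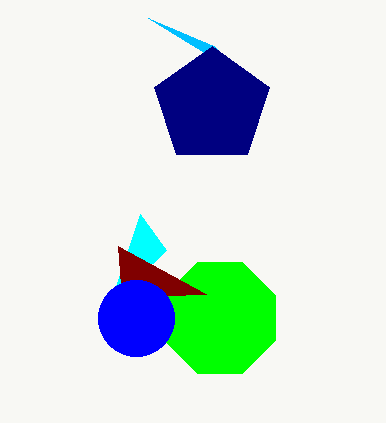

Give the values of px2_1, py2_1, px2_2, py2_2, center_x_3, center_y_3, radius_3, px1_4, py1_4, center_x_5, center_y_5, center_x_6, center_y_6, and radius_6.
px2_1 = 148
py2_1 = 18
px2_2 = 140
py2_2 = 214
center_x_3 = 220
center_y_3 = 318
radius_3 = 60
px1_4 = 206
py1_4 = 294
center_x_5 = 136
center_y_5 = 318
center_x_6 = 212
center_y_6 = 106
radius_6 = 60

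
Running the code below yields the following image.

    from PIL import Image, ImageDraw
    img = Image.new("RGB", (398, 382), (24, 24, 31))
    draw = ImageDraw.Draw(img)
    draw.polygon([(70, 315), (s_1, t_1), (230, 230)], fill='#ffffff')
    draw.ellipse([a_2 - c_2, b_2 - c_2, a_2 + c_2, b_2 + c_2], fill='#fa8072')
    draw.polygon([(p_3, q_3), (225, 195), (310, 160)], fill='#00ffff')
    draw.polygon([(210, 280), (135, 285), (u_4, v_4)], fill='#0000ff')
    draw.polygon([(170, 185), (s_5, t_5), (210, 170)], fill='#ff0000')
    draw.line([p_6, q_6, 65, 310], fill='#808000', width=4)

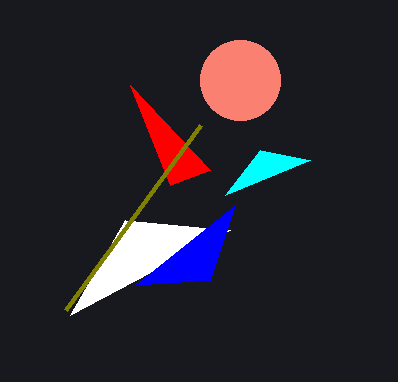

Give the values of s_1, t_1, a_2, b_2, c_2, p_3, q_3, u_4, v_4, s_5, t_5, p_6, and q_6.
s_1 = 125
t_1 = 220
a_2 = 240
b_2 = 80
c_2 = 40
p_3 = 260
q_3 = 150
u_4 = 235
v_4 = 205
s_5 = 130
t_5 = 85
p_6 = 200
q_6 = 125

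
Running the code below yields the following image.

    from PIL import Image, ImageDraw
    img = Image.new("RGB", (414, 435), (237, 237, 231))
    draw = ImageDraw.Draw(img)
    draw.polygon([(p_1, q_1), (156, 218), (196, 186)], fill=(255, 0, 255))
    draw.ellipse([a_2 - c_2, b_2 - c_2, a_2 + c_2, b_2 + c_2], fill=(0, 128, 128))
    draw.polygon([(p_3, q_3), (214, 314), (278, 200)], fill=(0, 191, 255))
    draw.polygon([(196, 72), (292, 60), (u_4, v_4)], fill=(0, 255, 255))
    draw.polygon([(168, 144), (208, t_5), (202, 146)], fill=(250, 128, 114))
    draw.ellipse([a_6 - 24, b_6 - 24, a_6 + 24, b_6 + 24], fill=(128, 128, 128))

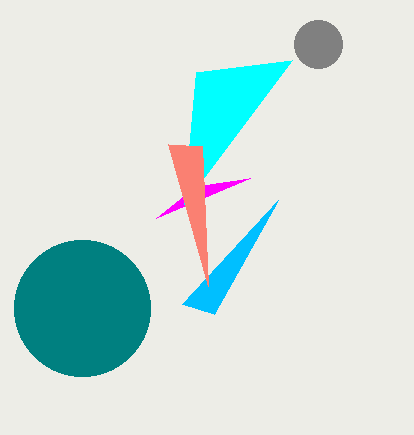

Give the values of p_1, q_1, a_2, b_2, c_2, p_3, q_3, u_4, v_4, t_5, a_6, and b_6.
p_1 = 250; q_1 = 178; a_2 = 82; b_2 = 308; c_2 = 68; p_3 = 182; q_3 = 304; u_4 = 184; v_4 = 204; t_5 = 286; a_6 = 318; b_6 = 44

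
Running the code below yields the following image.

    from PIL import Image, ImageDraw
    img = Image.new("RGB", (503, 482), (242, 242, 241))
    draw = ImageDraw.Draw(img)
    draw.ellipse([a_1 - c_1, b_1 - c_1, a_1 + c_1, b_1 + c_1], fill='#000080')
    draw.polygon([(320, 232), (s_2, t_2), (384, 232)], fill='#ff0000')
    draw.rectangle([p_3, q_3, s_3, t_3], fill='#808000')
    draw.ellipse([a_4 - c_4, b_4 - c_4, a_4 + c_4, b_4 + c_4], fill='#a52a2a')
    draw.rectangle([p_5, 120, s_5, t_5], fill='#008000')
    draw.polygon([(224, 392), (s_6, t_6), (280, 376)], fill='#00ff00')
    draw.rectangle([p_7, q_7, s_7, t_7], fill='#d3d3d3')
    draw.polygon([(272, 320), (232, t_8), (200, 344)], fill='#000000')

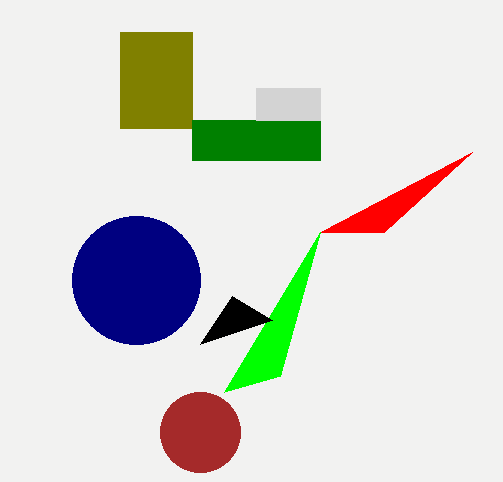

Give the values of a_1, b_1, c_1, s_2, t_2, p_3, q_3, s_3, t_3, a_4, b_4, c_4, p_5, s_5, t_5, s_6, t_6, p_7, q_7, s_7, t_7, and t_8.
a_1 = 136; b_1 = 280; c_1 = 64; s_2 = 472; t_2 = 152; p_3 = 120; q_3 = 32; s_3 = 192; t_3 = 128; a_4 = 200; b_4 = 432; c_4 = 40; p_5 = 192; s_5 = 320; t_5 = 160; s_6 = 320; t_6 = 232; p_7 = 256; q_7 = 88; s_7 = 320; t_7 = 120; t_8 = 296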